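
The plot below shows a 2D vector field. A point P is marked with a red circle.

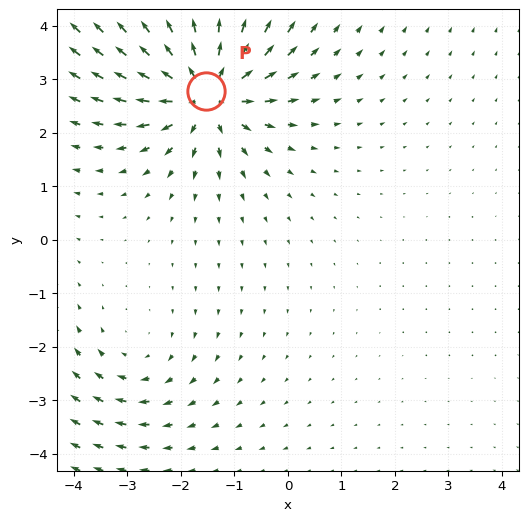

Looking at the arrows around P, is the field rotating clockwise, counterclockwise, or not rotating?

Near P at (-1.5, 2.8) the arrows show no circulation. The curl there is ≈0.

not rotating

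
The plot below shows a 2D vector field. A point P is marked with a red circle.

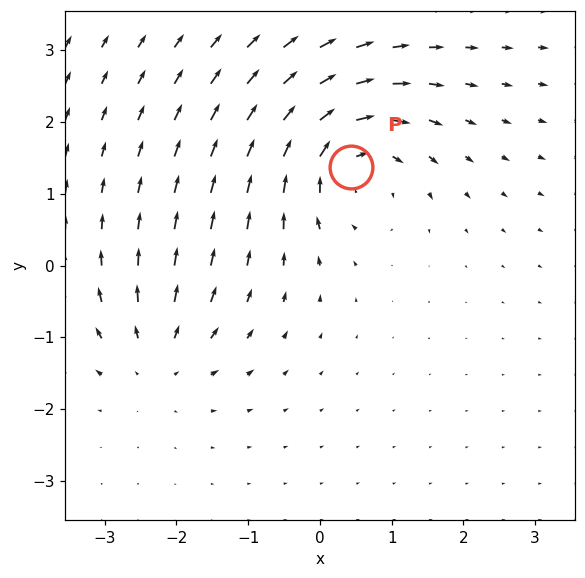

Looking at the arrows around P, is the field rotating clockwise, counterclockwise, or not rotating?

clockwise

Near P at (0.4, 1.4) the arrows circulate clockwise. The curl (z-component) there is about -5; negative curl means clockwise rotation.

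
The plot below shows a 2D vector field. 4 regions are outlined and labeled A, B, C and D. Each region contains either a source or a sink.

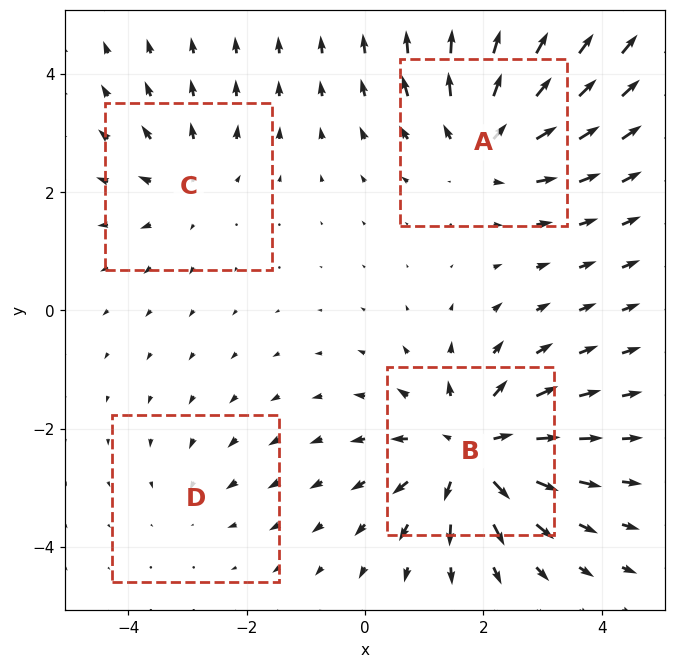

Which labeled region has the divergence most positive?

B

Divergence at each region's feature centre — A: about +6, B: about +7, C: about +3, D: about -2. Region B is most positive.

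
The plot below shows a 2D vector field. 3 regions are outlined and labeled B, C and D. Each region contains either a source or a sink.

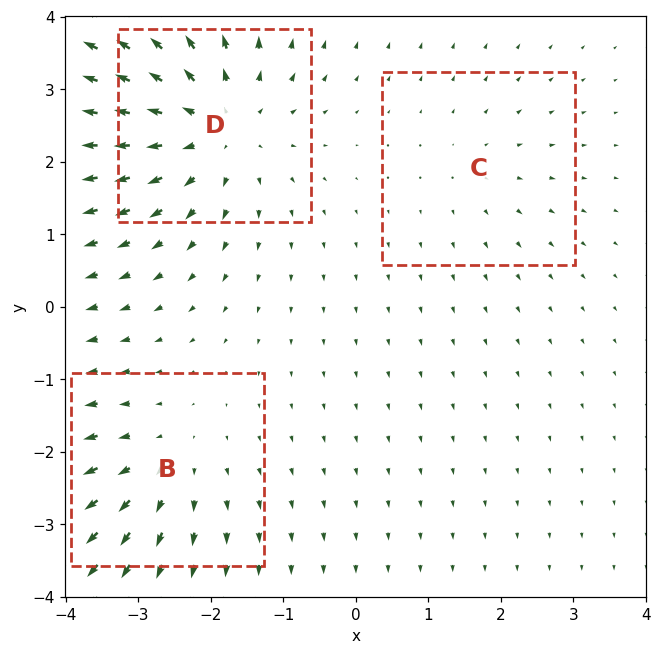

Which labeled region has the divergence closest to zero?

C

Divergence at each region's feature centre — B: about +3, C: about +2, D: about +5. Region C is closest to zero.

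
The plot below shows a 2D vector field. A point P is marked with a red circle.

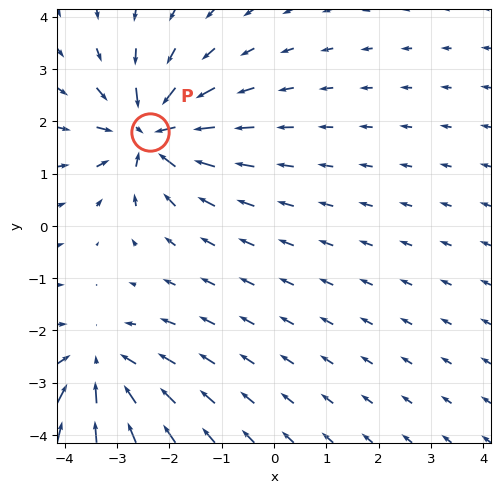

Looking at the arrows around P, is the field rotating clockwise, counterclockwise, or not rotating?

not rotating

Near P at (-2.4, 1.8) the arrows show no circulation. The curl there is ≈0.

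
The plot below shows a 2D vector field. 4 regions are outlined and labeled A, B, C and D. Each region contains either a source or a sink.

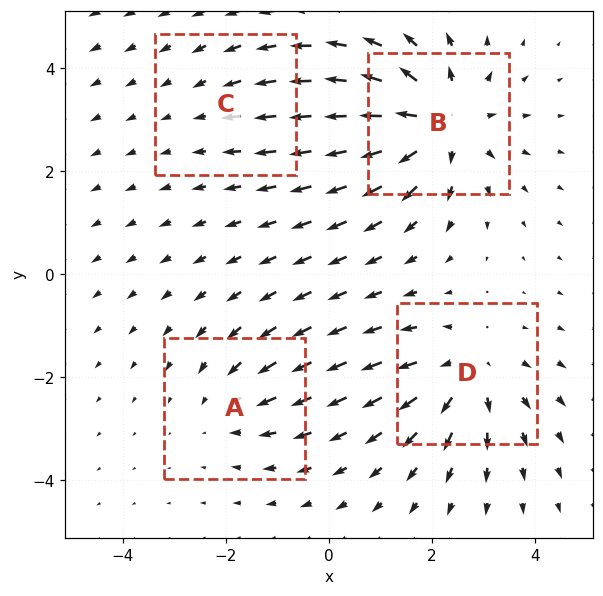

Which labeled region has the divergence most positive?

Divergence at each region's feature centre — A: about -3, B: about +6, C: about -2, D: about +4. Region B is most positive.

B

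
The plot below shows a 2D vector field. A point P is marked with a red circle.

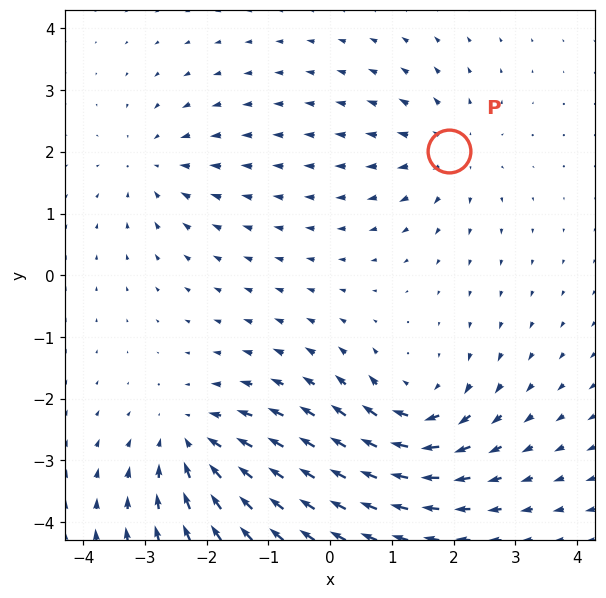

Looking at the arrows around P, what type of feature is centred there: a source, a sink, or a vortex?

At P (1.9, 2.0) the arrows spread outward. Divergence about +4, curl ≈0 — positive divergence with near-zero curl is a source.

source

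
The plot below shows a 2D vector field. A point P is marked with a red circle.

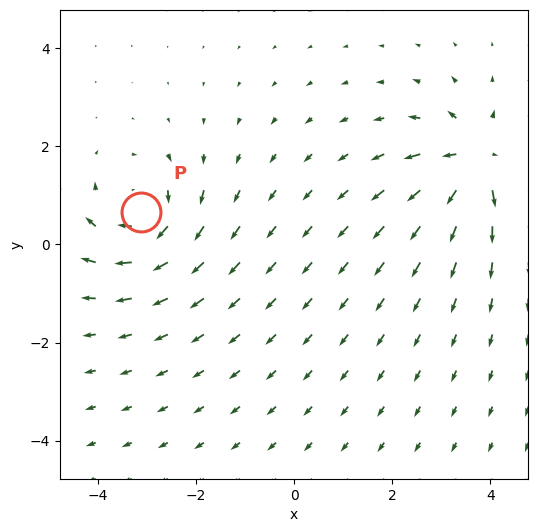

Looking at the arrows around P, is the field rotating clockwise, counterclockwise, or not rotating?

clockwise

Near P at (-3.1, 0.7) the arrows circulate clockwise. The curl (z-component) there is about -4; negative curl means clockwise rotation.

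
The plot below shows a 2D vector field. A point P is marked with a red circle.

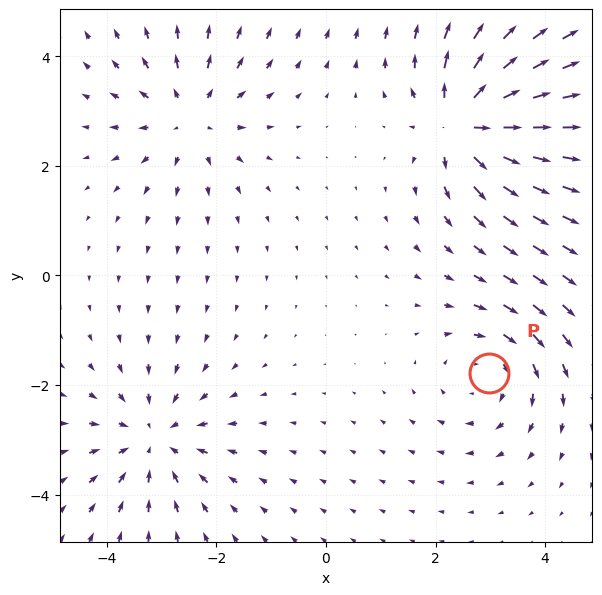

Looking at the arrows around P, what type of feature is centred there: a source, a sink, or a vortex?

At P (3.0, -1.8) the arrows circulate clockwise. Divergence ≈0, curl about -4 — near-zero divergence with nonzero curl is a vortex.

vortex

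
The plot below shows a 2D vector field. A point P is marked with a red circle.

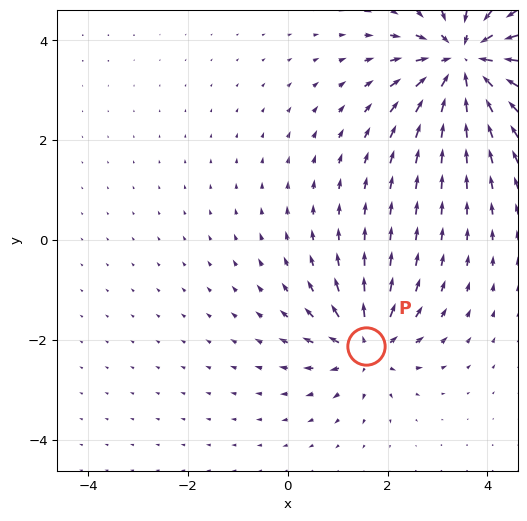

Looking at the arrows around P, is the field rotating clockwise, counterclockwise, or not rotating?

Near P at (1.6, -2.1) the arrows show no circulation. The curl there is ≈0.

not rotating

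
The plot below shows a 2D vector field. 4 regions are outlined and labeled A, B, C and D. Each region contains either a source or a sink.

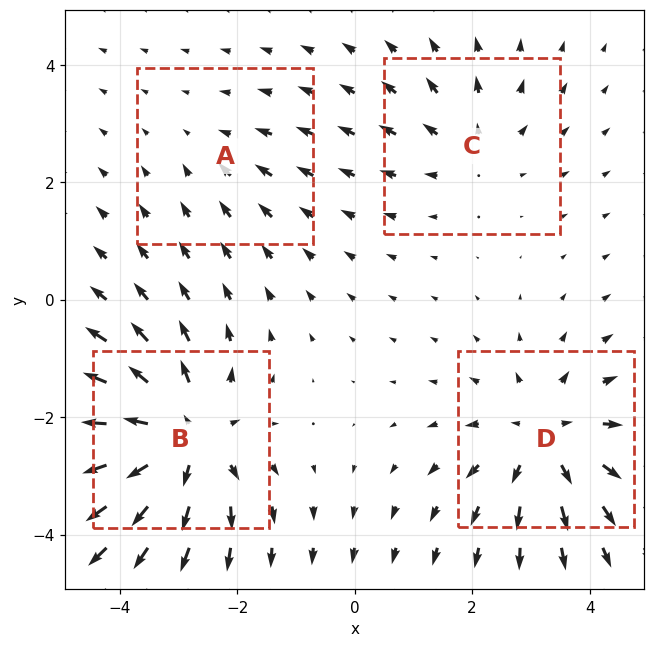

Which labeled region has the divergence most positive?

B

Divergence at each region's feature centre — A: about -2, B: about +6, C: about +3, D: about +5. Region B is most positive.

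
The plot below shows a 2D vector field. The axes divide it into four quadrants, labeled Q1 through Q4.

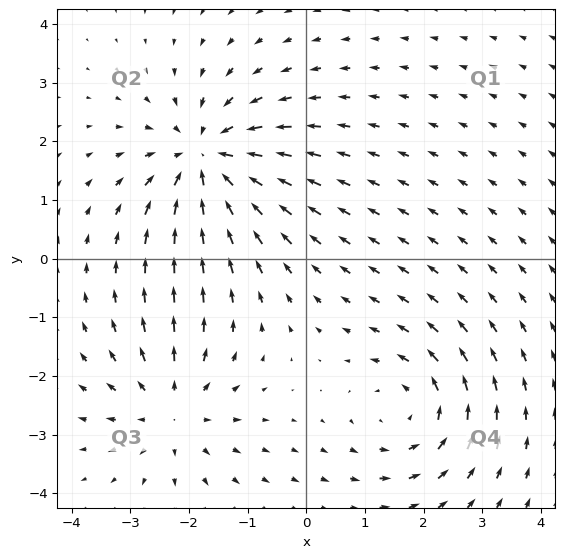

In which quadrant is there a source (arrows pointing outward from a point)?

The source sits at approximately (-2.3, -2.6), which lies in quadrant Q3. The divergence there is about +4, positive as expected for a source.

Q3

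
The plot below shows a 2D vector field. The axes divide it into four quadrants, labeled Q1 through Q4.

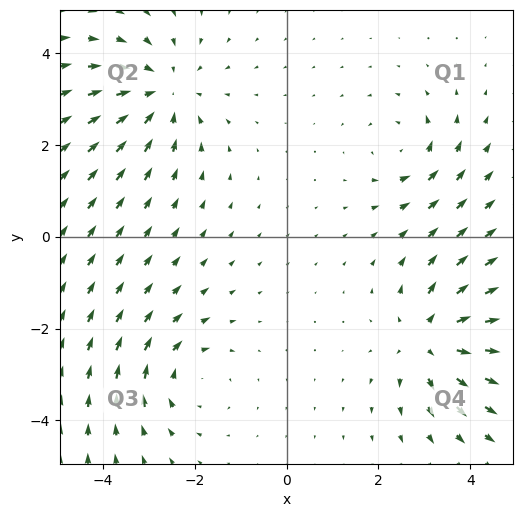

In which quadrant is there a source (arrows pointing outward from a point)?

Q4

The source sits at approximately (3.1, -2.2), which lies in quadrant Q4. The divergence there is about +5, positive as expected for a source.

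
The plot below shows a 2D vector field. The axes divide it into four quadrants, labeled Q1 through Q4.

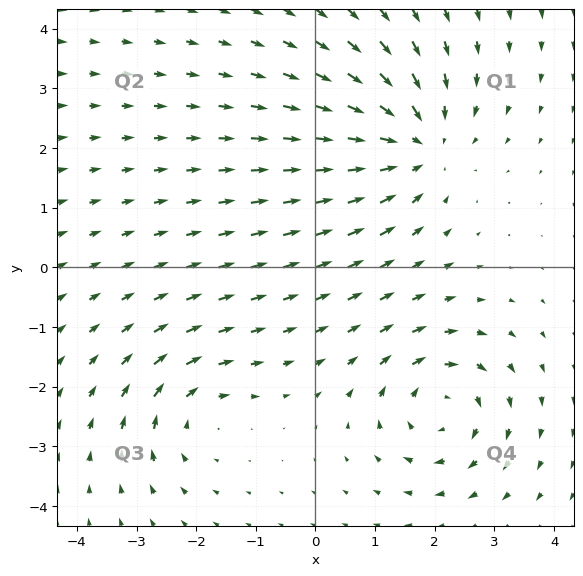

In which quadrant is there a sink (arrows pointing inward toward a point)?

The sink sits at approximately (1.7, 2.1), which lies in quadrant Q1. The divergence there is about -4, negative as expected for a sink.

Q1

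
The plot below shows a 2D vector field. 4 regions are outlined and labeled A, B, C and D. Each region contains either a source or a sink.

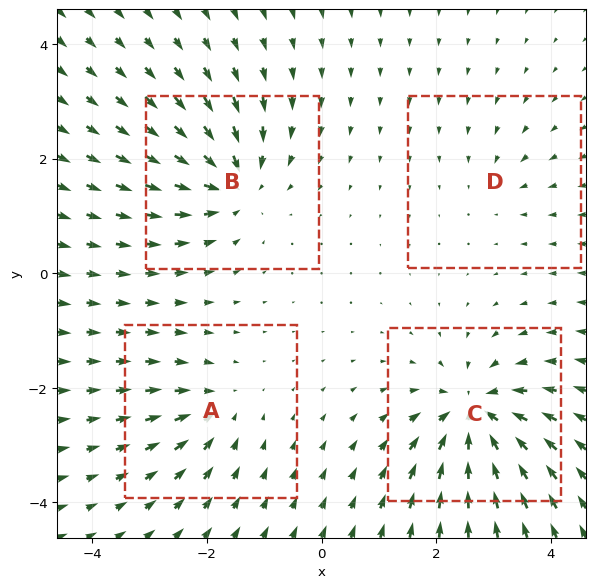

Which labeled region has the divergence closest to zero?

D

Divergence at each region's feature centre — A: about -4, B: about -7, C: about -8, D: about -3. Region D is closest to zero.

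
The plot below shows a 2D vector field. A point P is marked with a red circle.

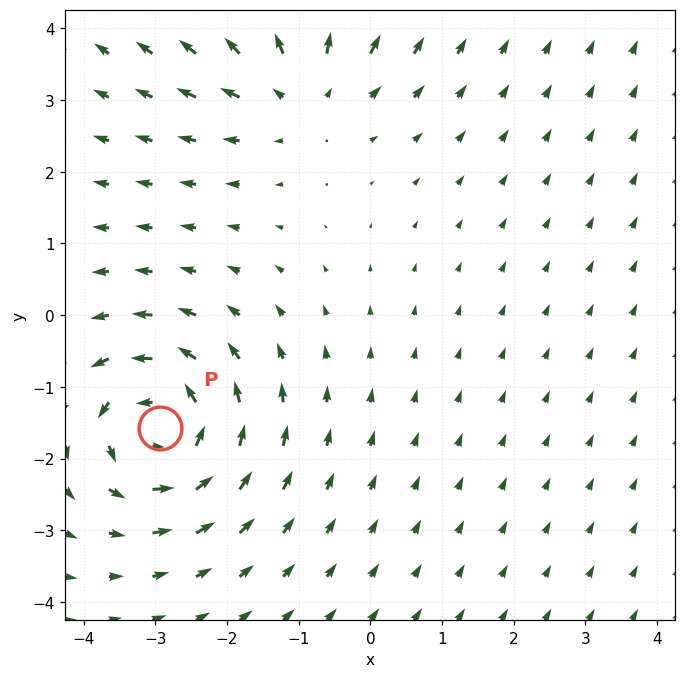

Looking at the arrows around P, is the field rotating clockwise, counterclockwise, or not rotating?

counterclockwise

Near P at (-2.9, -1.6) the arrows circulate counterclockwise. The curl (z-component) there is about +5; positive curl means counterclockwise rotation.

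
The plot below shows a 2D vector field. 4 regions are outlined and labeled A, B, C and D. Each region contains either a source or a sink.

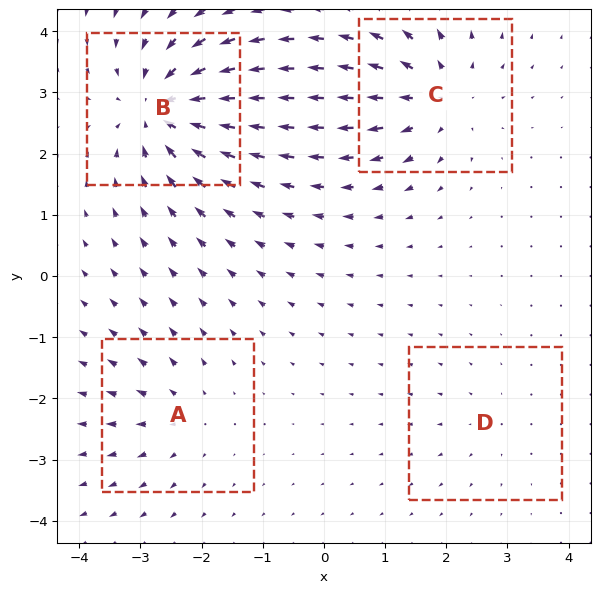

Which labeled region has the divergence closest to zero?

Divergence at each region's feature centre — A: about +3, B: about -7, C: about +6, D: about +2. Region D is closest to zero.

D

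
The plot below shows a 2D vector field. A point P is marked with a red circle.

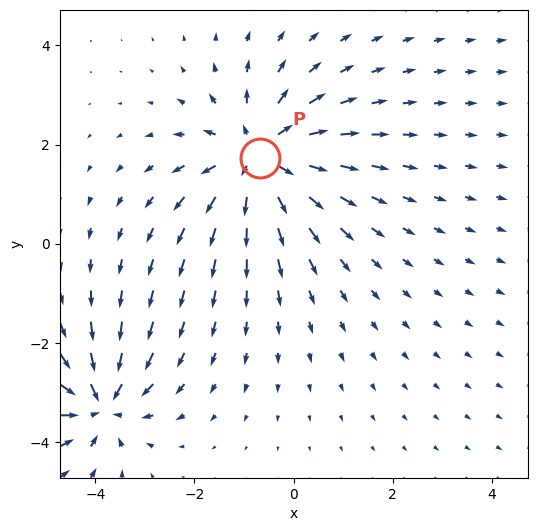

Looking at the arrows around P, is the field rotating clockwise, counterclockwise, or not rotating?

not rotating

Near P at (-0.7, 1.7) the arrows show no circulation. The curl there is ≈0.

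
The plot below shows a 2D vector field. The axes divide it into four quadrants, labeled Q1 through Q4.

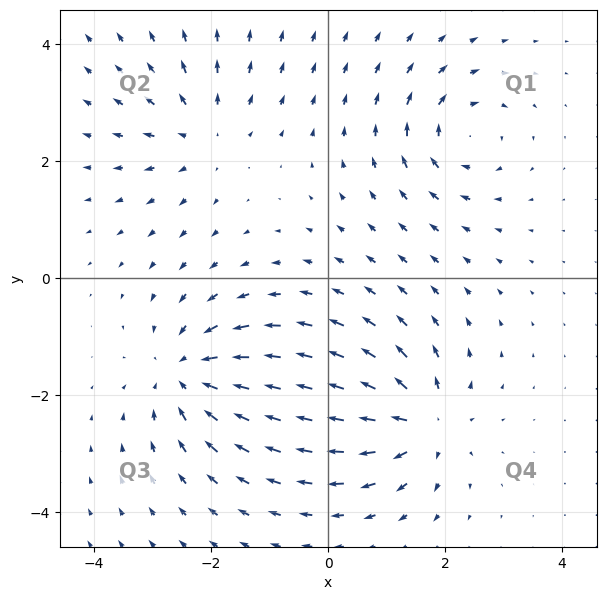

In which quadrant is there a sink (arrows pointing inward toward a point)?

Q3

The sink sits at approximately (-2.4, -1.6), which lies in quadrant Q3. The divergence there is about -5, negative as expected for a sink.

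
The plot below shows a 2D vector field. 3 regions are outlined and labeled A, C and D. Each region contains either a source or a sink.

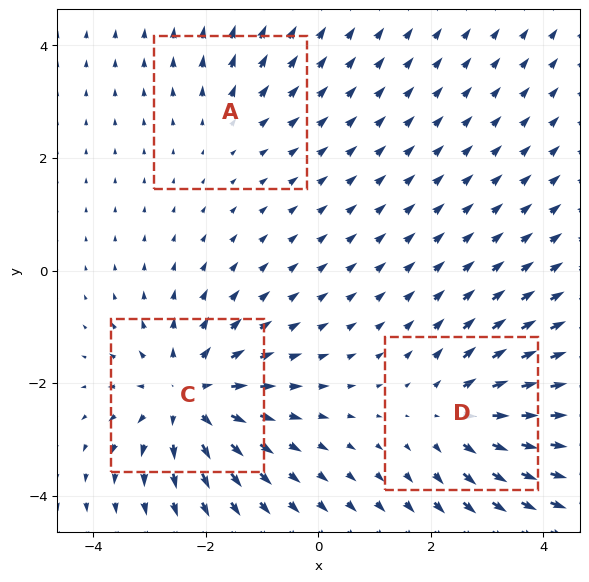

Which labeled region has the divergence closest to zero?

Divergence at each region's feature centre — A: about +2, C: about +5, D: about +3. Region A is closest to zero.

A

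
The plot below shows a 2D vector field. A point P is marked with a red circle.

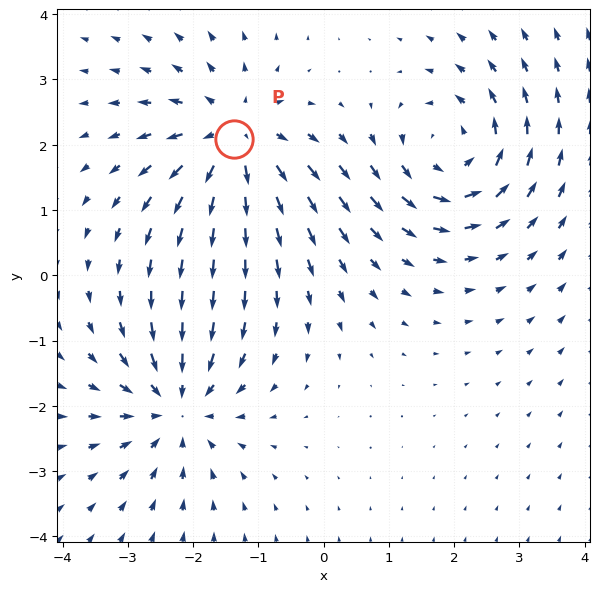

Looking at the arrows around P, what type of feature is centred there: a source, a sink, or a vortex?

At P (-1.4, 2.1) the arrows spread outward. Divergence about +3, curl ≈0 — positive divergence with near-zero curl is a source.

source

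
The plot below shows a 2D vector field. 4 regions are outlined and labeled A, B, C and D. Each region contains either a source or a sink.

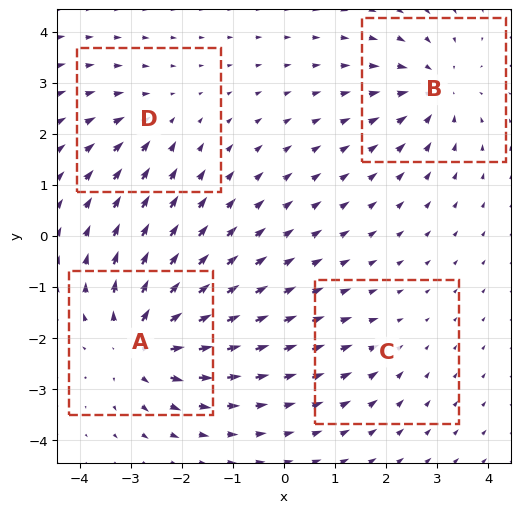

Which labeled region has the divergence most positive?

Divergence at each region's feature centre — A: about +6, B: about -5, C: about -2, D: about -3. Region A is most positive.

A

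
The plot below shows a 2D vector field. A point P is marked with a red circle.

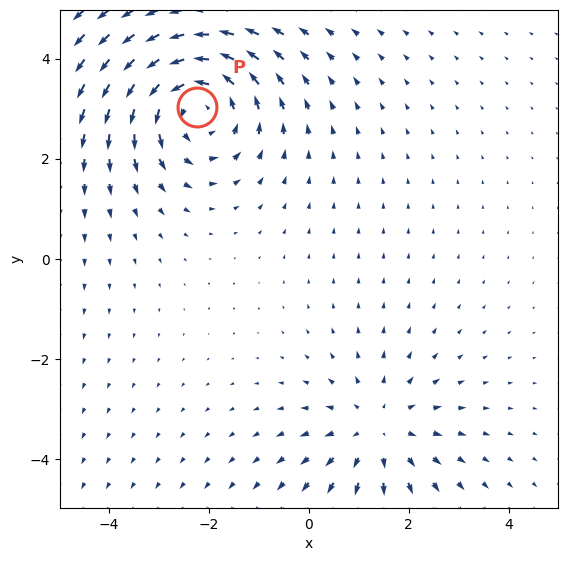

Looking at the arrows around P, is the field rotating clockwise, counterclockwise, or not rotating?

Near P at (-2.2, 3.0) the arrows circulate counterclockwise. The curl (z-component) there is about +4; positive curl means counterclockwise rotation.

counterclockwise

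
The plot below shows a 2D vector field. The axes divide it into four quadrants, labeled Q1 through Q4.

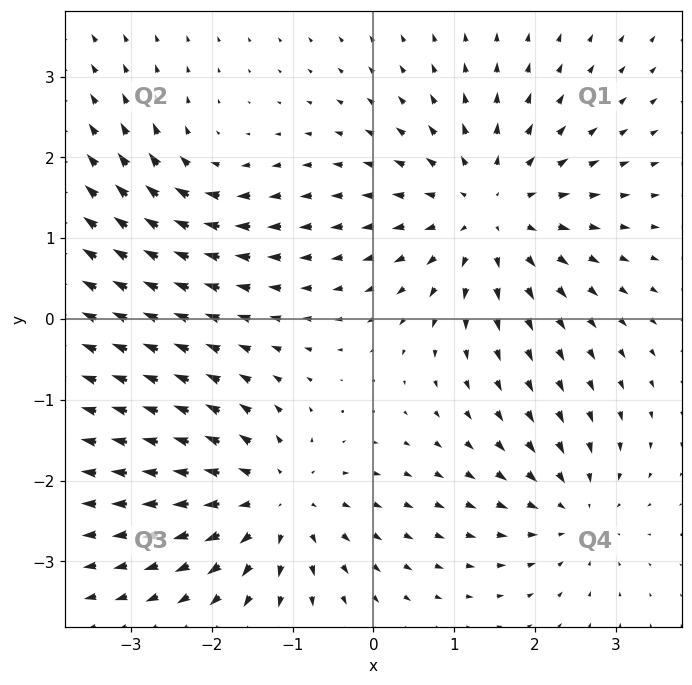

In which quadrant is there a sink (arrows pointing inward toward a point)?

The sink sits at approximately (2.5, -2.4), which lies in quadrant Q4. The divergence there is about -4, negative as expected for a sink.

Q4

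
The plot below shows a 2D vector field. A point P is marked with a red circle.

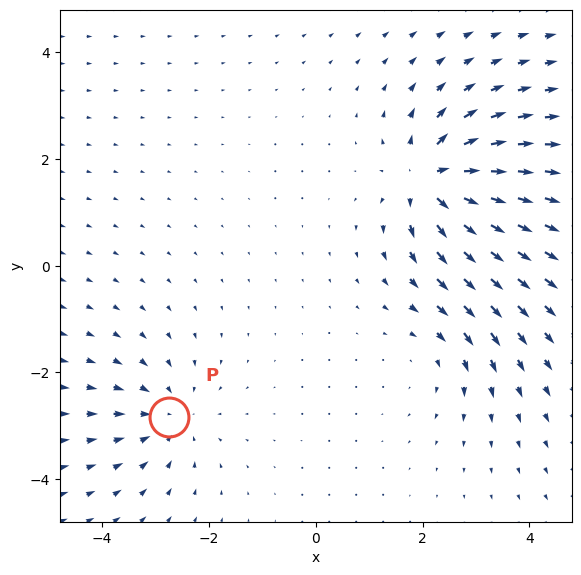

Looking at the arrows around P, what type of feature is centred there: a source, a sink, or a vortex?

At P (-2.7, -2.8) the arrows converge inward. Divergence about -3, curl ≈0 — negative divergence with near-zero curl is a sink.

sink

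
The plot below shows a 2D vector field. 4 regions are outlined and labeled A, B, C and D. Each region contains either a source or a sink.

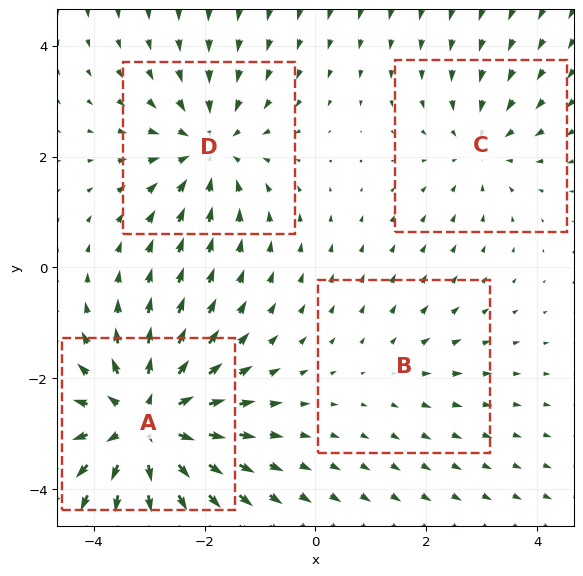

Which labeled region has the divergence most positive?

A

Divergence at each region's feature centre — A: about +7, B: about +2, C: about -3, D: about -5. Region A is most positive.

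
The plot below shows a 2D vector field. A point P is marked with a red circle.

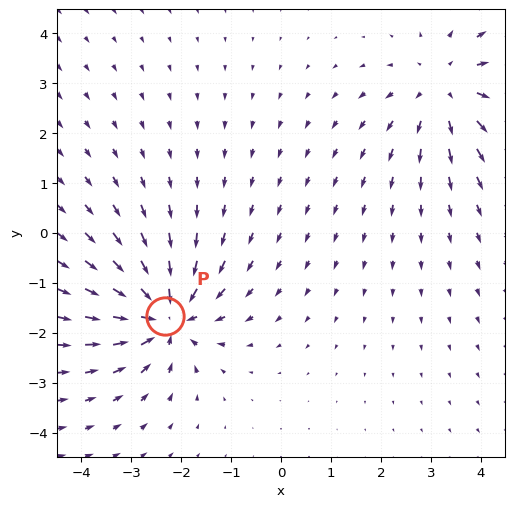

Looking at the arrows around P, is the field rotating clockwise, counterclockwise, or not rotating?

Near P at (-2.3, -1.7) the arrows show no circulation. The curl there is ≈0.

not rotating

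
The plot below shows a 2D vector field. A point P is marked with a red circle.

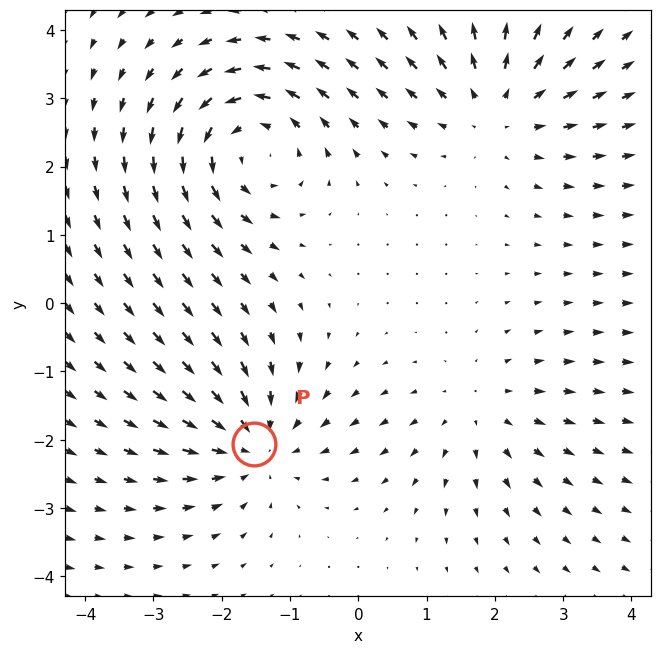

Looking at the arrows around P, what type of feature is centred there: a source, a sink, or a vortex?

At P (-1.5, -2.1) the arrows converge inward. Divergence about -4, curl ≈0 — negative divergence with near-zero curl is a sink.

sink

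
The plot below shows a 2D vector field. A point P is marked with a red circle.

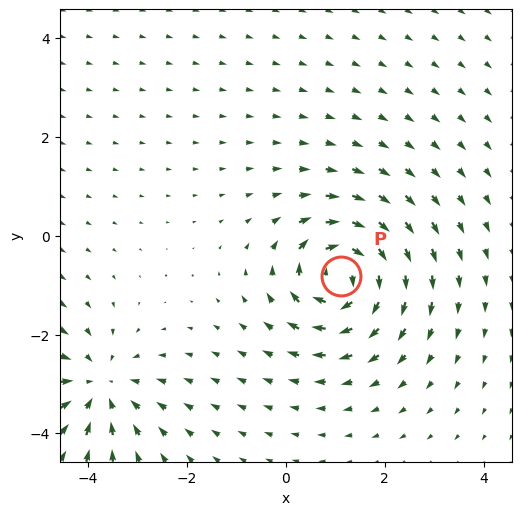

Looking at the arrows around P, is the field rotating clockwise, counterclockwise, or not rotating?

clockwise

Near P at (1.1, -0.8) the arrows circulate clockwise. The curl (z-component) there is about -7; negative curl means clockwise rotation.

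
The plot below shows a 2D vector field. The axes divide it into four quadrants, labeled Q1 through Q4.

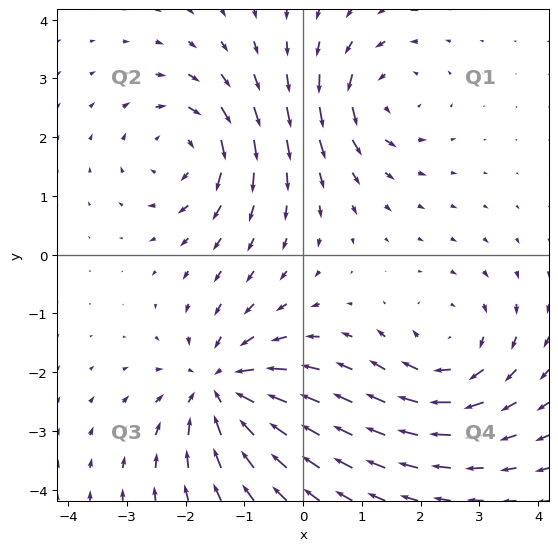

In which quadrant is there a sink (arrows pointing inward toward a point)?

Q3

The sink sits at approximately (-1.4, -2.3), which lies in quadrant Q3. The divergence there is about -5, negative as expected for a sink.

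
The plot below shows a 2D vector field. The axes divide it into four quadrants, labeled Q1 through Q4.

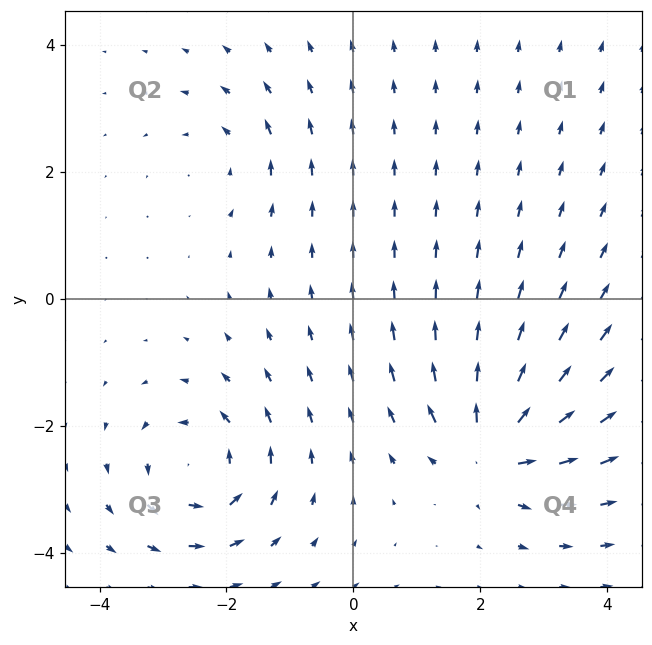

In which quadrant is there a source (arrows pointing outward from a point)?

Q4

The source sits at approximately (2.2, -2.4), which lies in quadrant Q4. The divergence there is about +7, positive as expected for a source.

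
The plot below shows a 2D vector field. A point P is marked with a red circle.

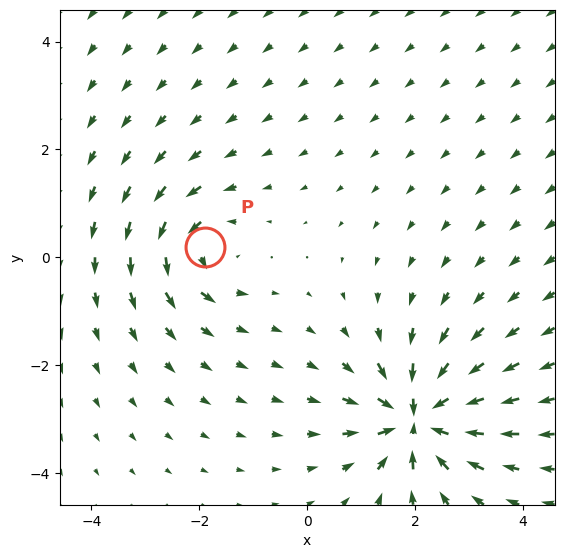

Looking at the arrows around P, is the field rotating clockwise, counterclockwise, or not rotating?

counterclockwise

Near P at (-1.9, 0.2) the arrows circulate counterclockwise. The curl (z-component) there is about +4; positive curl means counterclockwise rotation.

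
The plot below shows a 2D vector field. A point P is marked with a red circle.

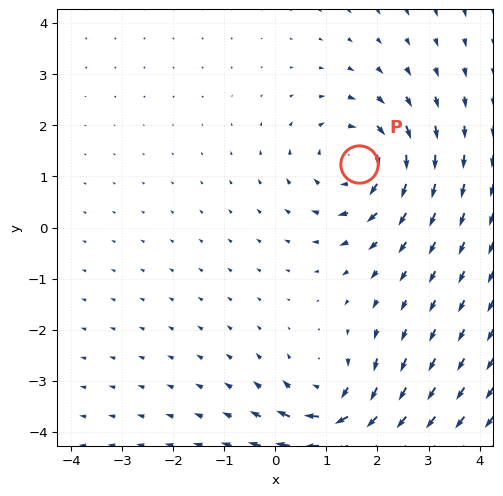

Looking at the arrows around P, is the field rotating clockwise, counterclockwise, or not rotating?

clockwise

Near P at (1.6, 1.3) the arrows circulate clockwise. The curl (z-component) there is about -4; negative curl means clockwise rotation.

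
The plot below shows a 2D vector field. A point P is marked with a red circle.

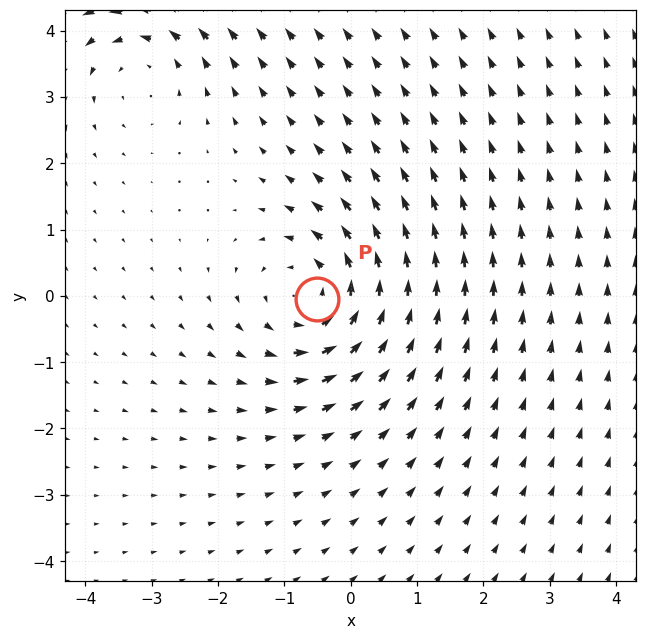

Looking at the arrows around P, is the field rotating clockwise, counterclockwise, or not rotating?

Near P at (-0.5, -0.0) the arrows circulate counterclockwise. The curl (z-component) there is about +5; positive curl means counterclockwise rotation.

counterclockwise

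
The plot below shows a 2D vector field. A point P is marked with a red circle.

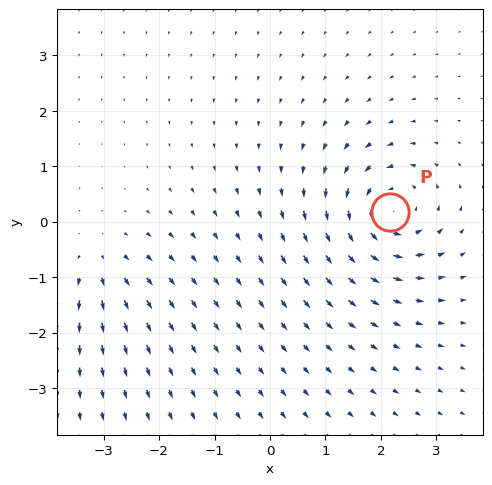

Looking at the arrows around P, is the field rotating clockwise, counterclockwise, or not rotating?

Near P at (2.2, 0.2) the arrows circulate counterclockwise. The curl (z-component) there is about +7; positive curl means counterclockwise rotation.

counterclockwise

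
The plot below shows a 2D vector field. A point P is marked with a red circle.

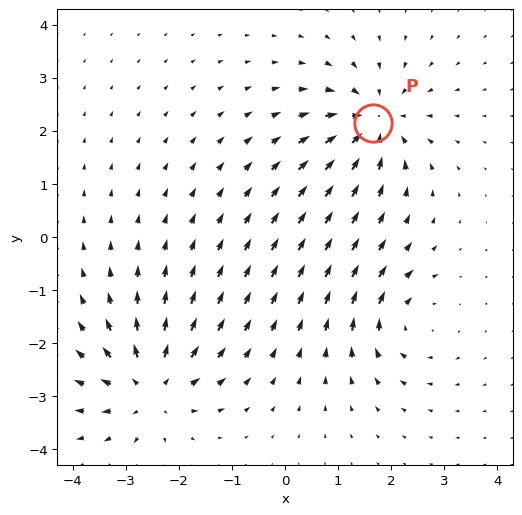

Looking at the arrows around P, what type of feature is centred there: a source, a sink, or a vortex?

sink

At P (1.7, 2.1) the arrows converge inward. Divergence about -5, curl ≈0 — negative divergence with near-zero curl is a sink.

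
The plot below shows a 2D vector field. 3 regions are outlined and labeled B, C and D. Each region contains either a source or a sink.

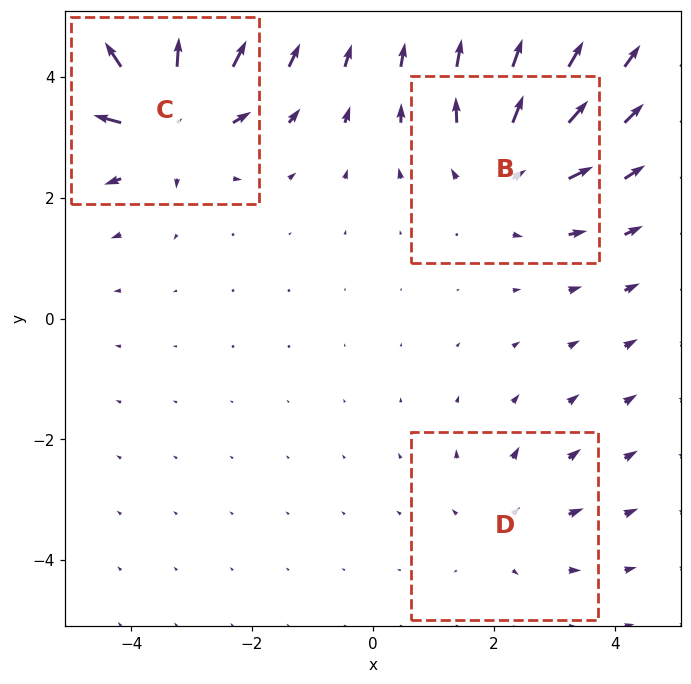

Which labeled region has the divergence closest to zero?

Divergence at each region's feature centre — B: about +3, C: about +5, D: about +2. Region D is closest to zero.

D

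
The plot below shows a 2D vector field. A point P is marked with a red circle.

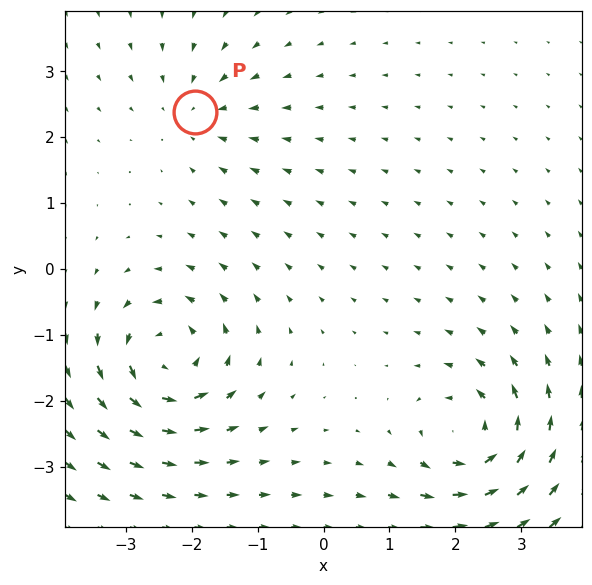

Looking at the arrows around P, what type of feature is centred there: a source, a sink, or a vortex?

At P (-2.0, 2.4) the arrows converge inward. Divergence about -3, curl ≈0 — negative divergence with near-zero curl is a sink.

sink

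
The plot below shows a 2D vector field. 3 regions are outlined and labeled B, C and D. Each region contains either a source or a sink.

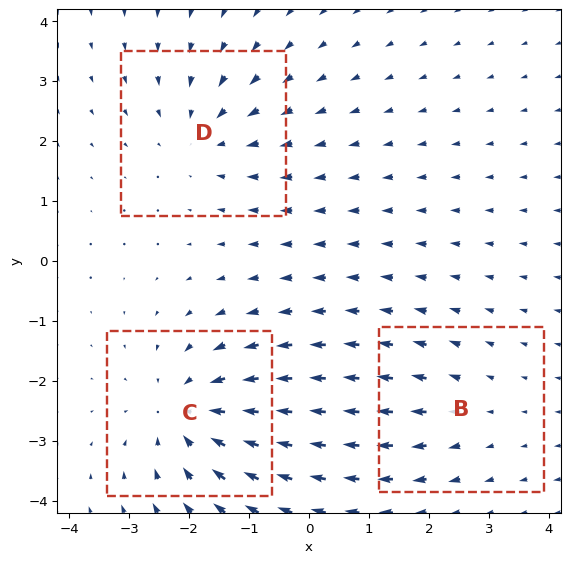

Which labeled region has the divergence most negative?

Divergence at each region's feature centre — B: about +2, C: about -4, D: about -3. Region C is most negative.

C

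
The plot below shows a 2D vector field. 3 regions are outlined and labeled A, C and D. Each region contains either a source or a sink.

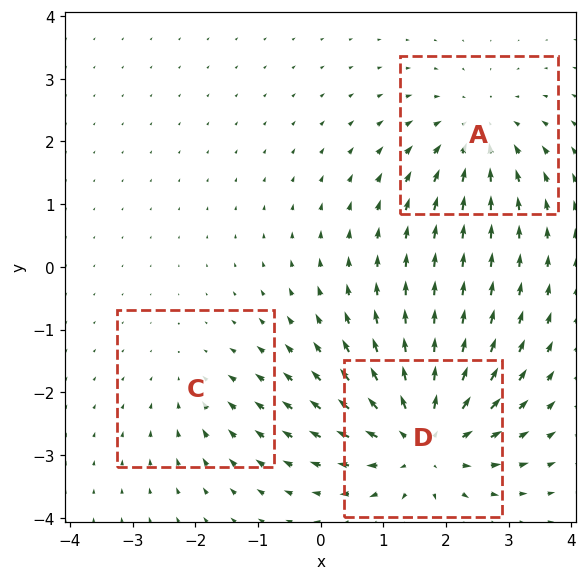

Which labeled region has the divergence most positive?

Divergence at each region's feature centre — A: about -3, C: about -2, D: about +5. Region D is most positive.

D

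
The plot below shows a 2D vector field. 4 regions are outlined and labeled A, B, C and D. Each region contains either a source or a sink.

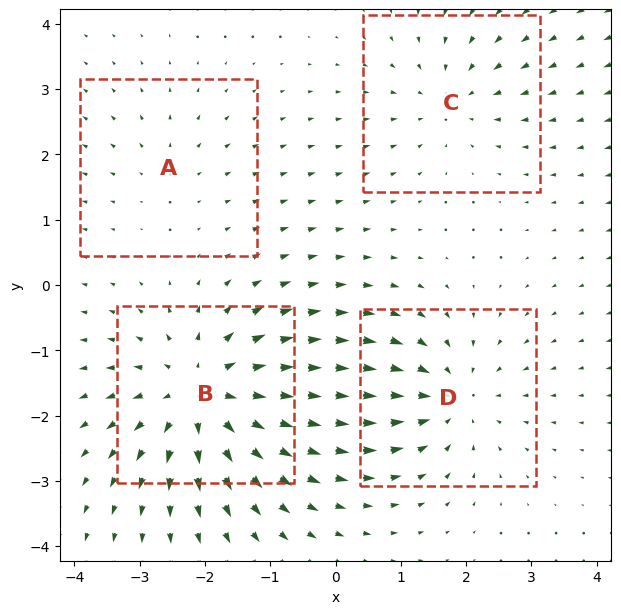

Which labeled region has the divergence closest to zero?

Divergence at each region's feature centre — A: about +2, B: about +6, C: about -3, D: about -5. Region A is closest to zero.

A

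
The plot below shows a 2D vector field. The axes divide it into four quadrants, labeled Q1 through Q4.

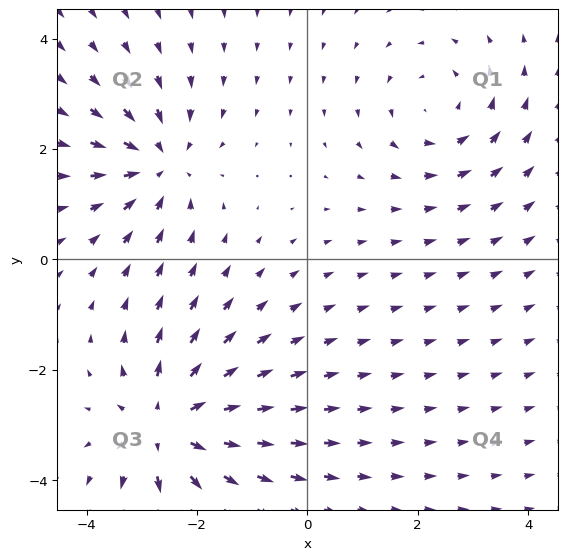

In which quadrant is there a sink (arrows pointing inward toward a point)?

Q2

The sink sits at approximately (-2.7, 1.7), which lies in quadrant Q2. The divergence there is about -4, negative as expected for a sink.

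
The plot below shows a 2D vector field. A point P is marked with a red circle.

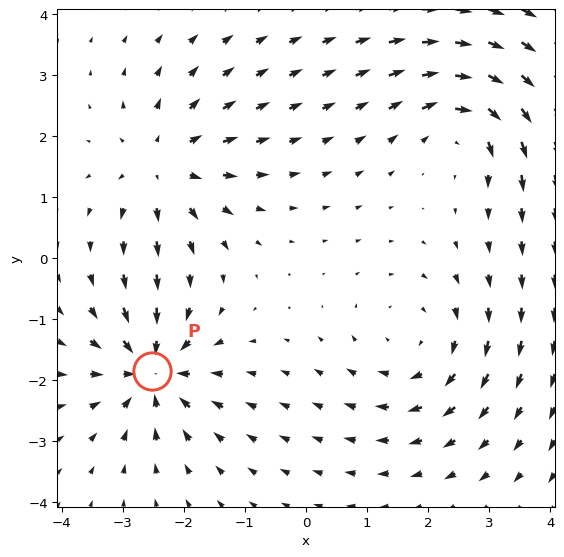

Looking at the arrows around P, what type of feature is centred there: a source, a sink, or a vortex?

sink

At P (-2.5, -1.8) the arrows converge inward. Divergence about -7, curl ≈0 — negative divergence with near-zero curl is a sink.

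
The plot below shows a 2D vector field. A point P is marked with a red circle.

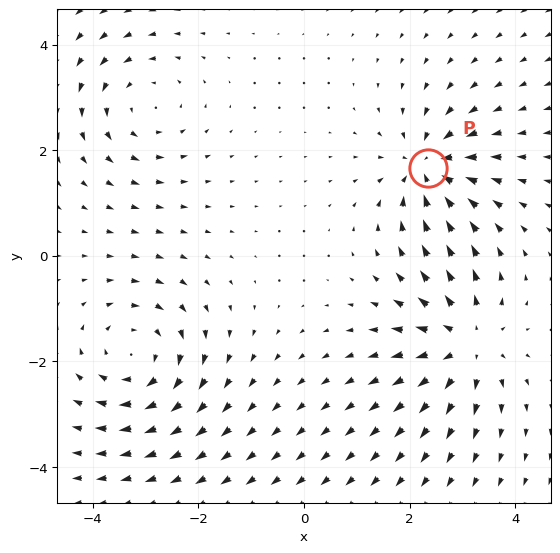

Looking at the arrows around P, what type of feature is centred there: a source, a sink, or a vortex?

sink

At P (2.4, 1.7) the arrows converge inward. Divergence about -4, curl ≈0 — negative divergence with near-zero curl is a sink.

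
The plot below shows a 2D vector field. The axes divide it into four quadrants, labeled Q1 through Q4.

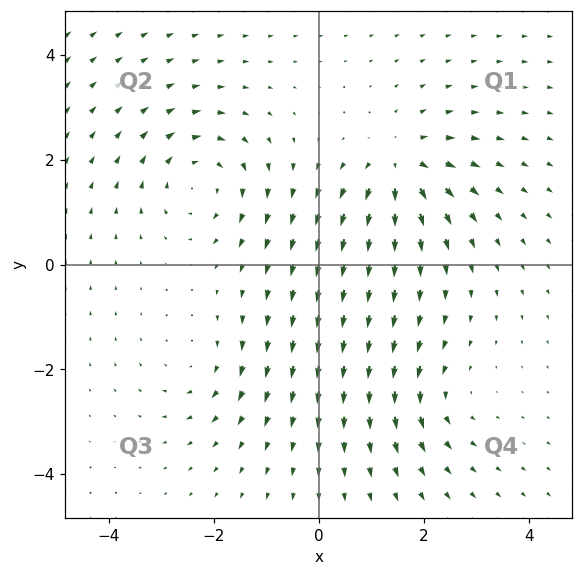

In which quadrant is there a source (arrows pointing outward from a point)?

Q1

The source sits at approximately (1.6, 1.9), which lies in quadrant Q1. The divergence there is about +5, positive as expected for a source.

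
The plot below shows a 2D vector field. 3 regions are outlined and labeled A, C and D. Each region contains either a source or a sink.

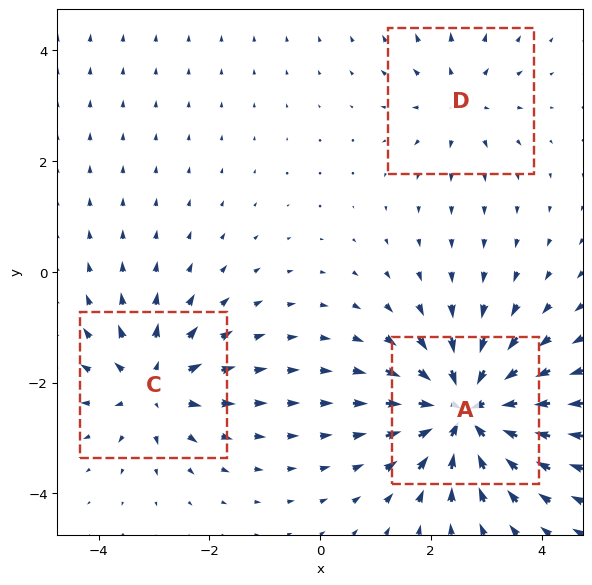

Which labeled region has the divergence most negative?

A

Divergence at each region's feature centre — A: about -6, C: about +4, D: about +2. Region A is most negative.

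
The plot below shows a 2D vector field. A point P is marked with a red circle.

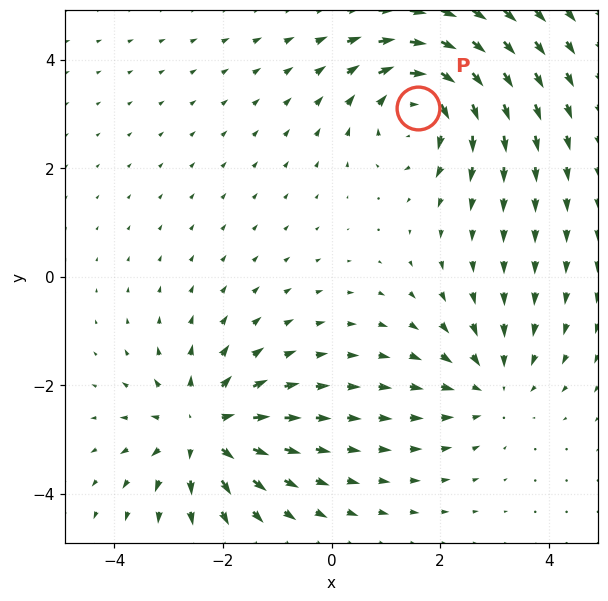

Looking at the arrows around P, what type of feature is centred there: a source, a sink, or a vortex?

vortex

At P (1.6, 3.1) the arrows circulate clockwise. Divergence ≈0, curl about -5 — near-zero divergence with nonzero curl is a vortex.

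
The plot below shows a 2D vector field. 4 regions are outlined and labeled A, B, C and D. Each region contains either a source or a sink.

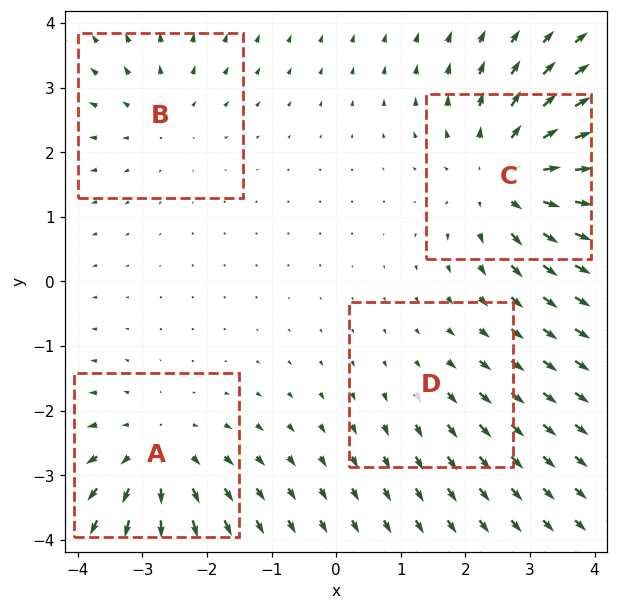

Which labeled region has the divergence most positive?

C

Divergence at each region's feature centre — A: about +4, B: about +3, C: about +6, D: about +2. Region C is most positive.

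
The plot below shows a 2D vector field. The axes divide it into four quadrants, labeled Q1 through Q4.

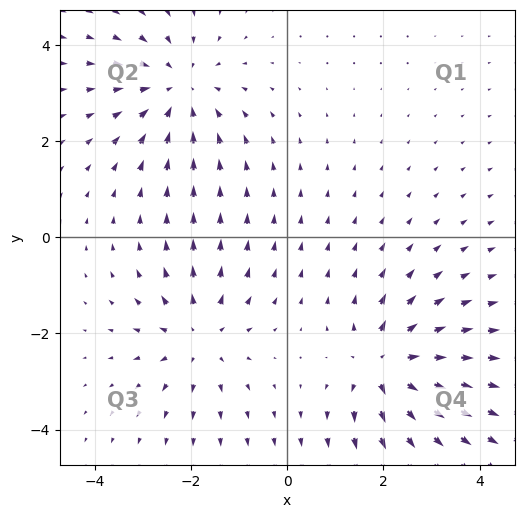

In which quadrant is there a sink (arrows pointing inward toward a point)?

The sink sits at approximately (-2.3, 3.1), which lies in quadrant Q2. The divergence there is about -4, negative as expected for a sink.

Q2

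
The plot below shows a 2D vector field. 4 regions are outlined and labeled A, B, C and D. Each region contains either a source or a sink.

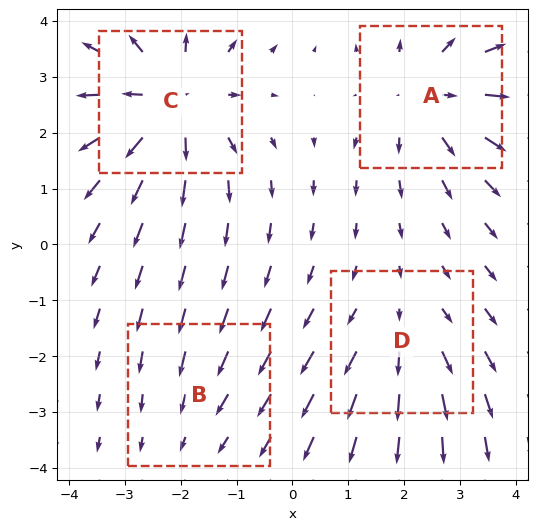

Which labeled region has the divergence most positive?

Divergence at each region's feature centre — A: about +5, B: about -2, C: about +6, D: about +3. Region C is most positive.

C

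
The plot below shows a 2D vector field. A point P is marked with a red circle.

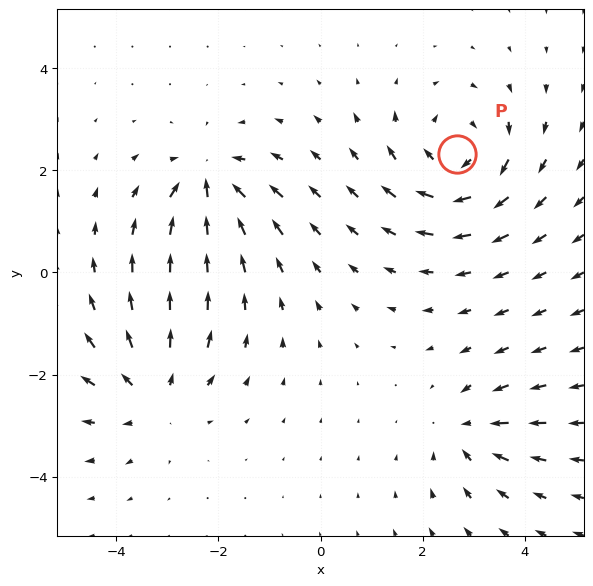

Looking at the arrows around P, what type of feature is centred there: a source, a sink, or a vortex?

vortex

At P (2.7, 2.3) the arrows circulate clockwise. Divergence ≈0, curl about -5 — near-zero divergence with nonzero curl is a vortex.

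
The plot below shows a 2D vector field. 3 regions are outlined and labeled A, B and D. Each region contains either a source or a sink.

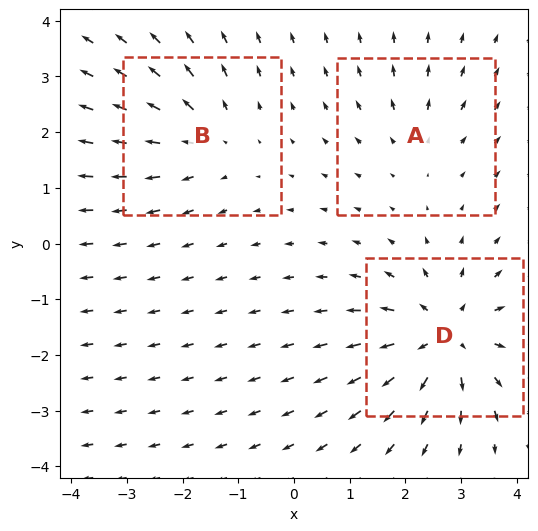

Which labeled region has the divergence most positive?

D

Divergence at each region's feature centre — A: about +2, B: about +3, D: about +5. Region D is most positive.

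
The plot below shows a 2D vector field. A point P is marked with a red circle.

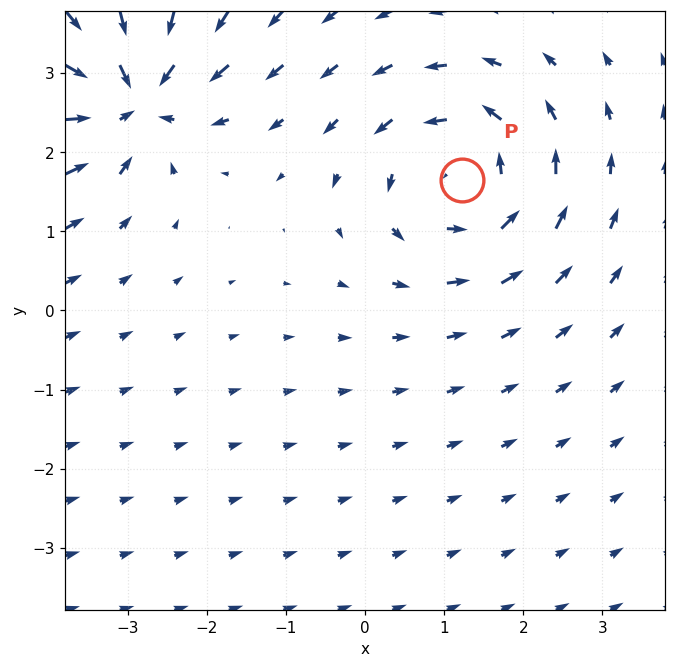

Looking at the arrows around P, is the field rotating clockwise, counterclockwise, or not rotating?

counterclockwise

Near P at (1.2, 1.6) the arrows circulate counterclockwise. The curl (z-component) there is about +4; positive curl means counterclockwise rotation.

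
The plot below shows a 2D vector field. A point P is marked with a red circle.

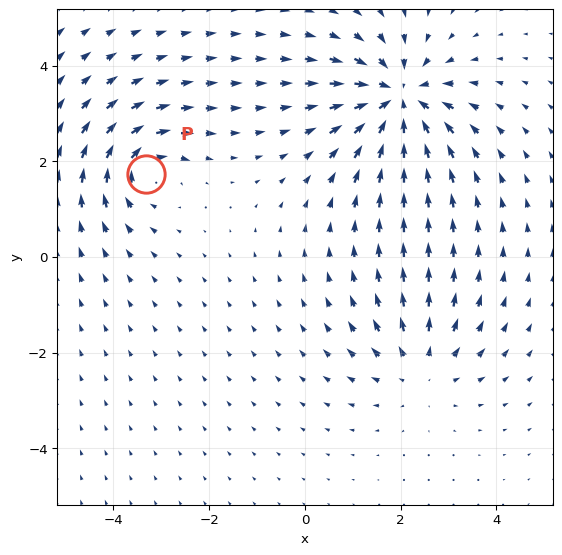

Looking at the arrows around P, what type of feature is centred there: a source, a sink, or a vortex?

vortex

At P (-3.3, 1.7) the arrows circulate clockwise. Divergence ≈0, curl about -4 — near-zero divergence with nonzero curl is a vortex.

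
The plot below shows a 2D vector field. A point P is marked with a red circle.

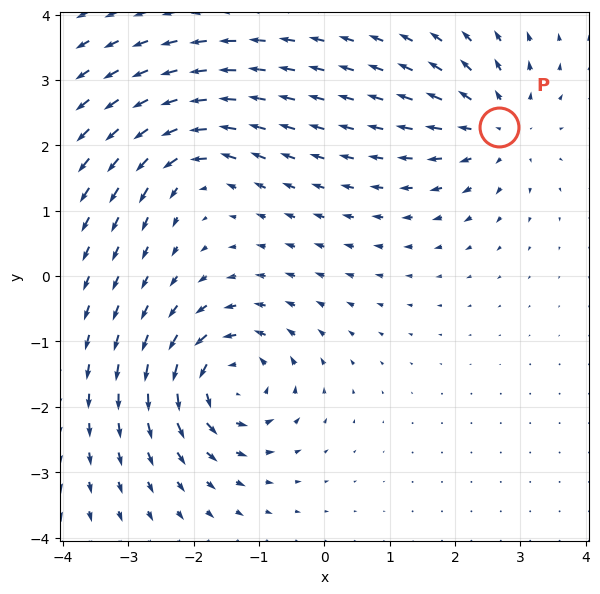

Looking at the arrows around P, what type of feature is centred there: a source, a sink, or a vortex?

source

At P (2.7, 2.3) the arrows spread outward. Divergence about +5, curl ≈0 — positive divergence with near-zero curl is a source.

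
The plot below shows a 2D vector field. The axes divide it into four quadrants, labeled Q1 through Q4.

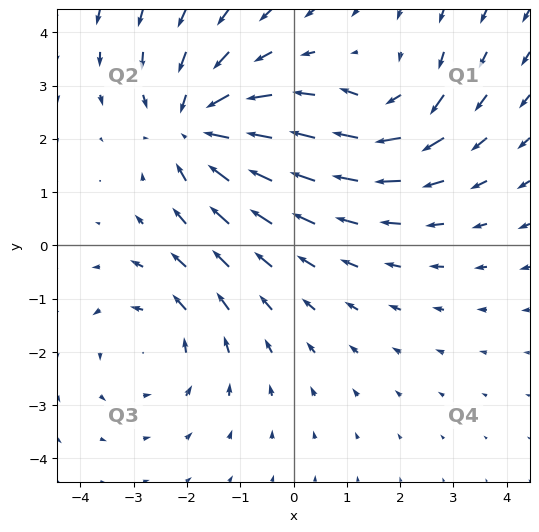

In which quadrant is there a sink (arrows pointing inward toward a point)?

The sink sits at approximately (-1.8, 2.2), which lies in quadrant Q2. The divergence there is about -4, negative as expected for a sink.

Q2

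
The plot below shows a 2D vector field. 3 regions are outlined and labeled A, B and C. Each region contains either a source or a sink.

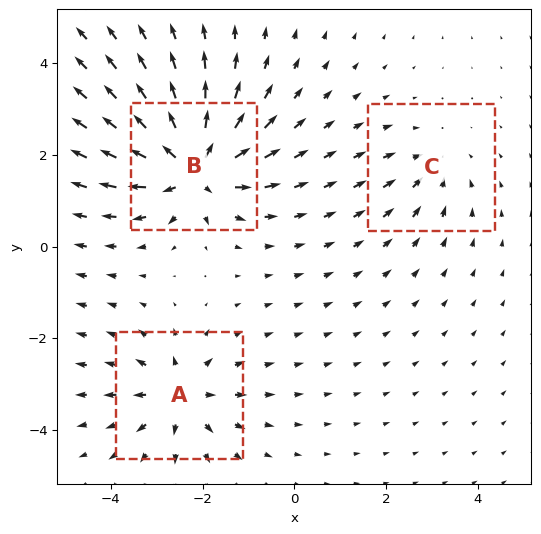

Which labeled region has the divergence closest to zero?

C

Divergence at each region's feature centre — A: about +4, B: about +6, C: about -2. Region C is closest to zero.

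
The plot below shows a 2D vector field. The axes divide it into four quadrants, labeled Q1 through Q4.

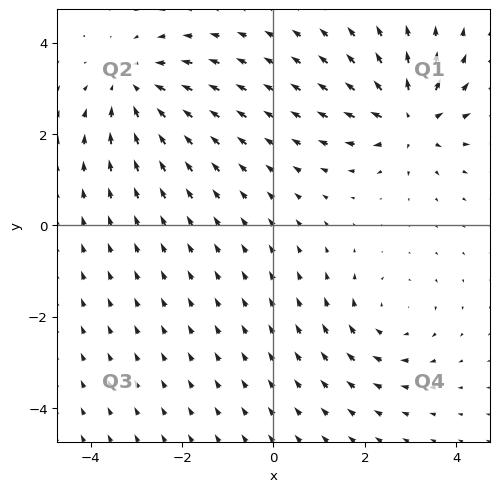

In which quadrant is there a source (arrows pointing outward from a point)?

Q1

The source sits at approximately (3.0, 2.3), which lies in quadrant Q1. The divergence there is about +5, positive as expected for a source.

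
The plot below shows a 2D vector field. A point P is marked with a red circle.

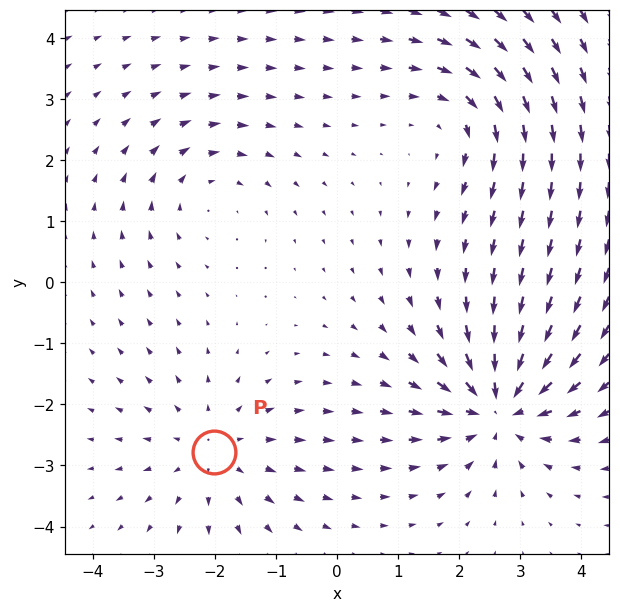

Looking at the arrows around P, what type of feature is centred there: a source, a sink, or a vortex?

At P (-2.0, -2.8) the arrows spread outward. Divergence about +3, curl ≈0 — positive divergence with near-zero curl is a source.

source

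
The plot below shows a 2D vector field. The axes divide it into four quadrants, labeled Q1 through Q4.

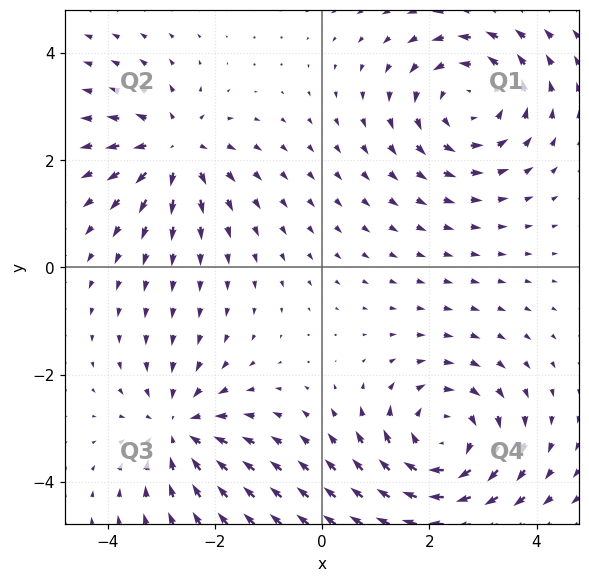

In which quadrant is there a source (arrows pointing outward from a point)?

Q2

The source sits at approximately (-2.7, 2.2), which lies in quadrant Q2. The divergence there is about +4, positive as expected for a source.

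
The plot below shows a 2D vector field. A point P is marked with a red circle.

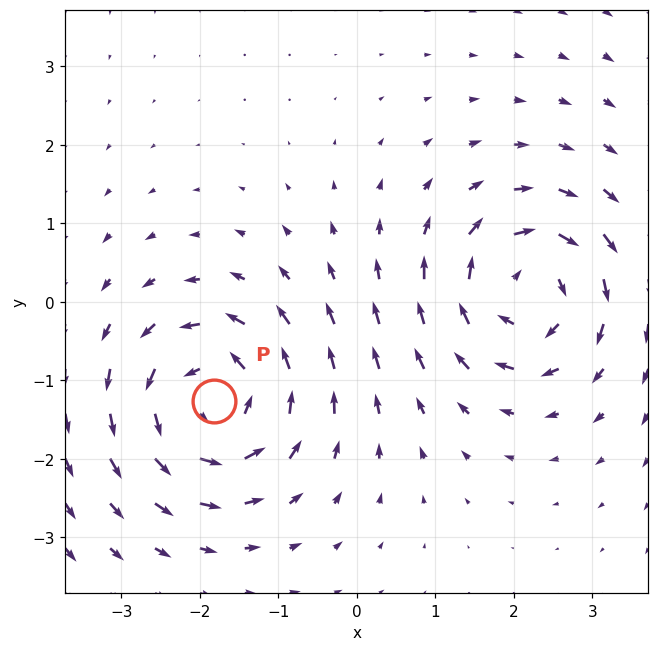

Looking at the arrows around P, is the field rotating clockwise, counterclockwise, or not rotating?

counterclockwise

Near P at (-1.8, -1.3) the arrows circulate counterclockwise. The curl (z-component) there is about +5; positive curl means counterclockwise rotation.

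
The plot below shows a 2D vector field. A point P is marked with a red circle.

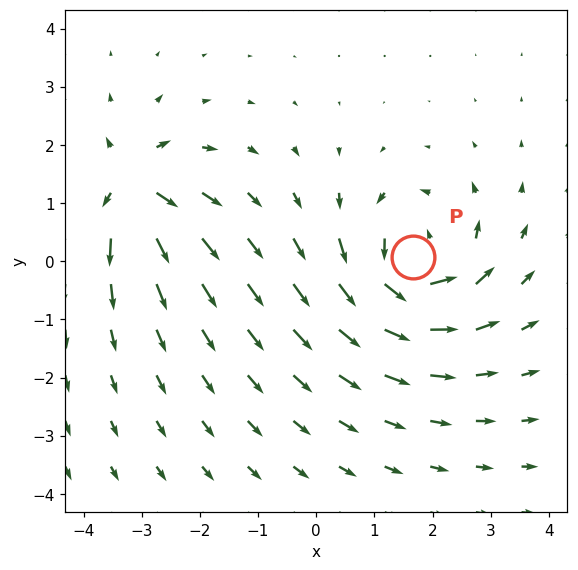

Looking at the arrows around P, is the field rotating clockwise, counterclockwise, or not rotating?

Near P at (1.7, 0.1) the arrows circulate counterclockwise. The curl (z-component) there is about +6; positive curl means counterclockwise rotation.

counterclockwise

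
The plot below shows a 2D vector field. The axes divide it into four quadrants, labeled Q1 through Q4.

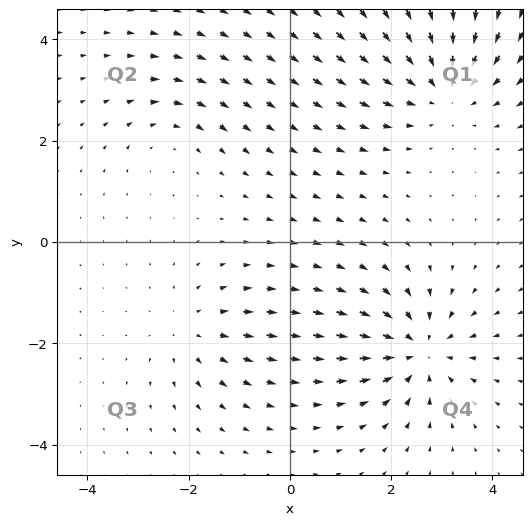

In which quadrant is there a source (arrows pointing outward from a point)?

The source sits at approximately (-1.9, -1.8), which lies in quadrant Q3. The divergence there is about +3, positive as expected for a source.

Q3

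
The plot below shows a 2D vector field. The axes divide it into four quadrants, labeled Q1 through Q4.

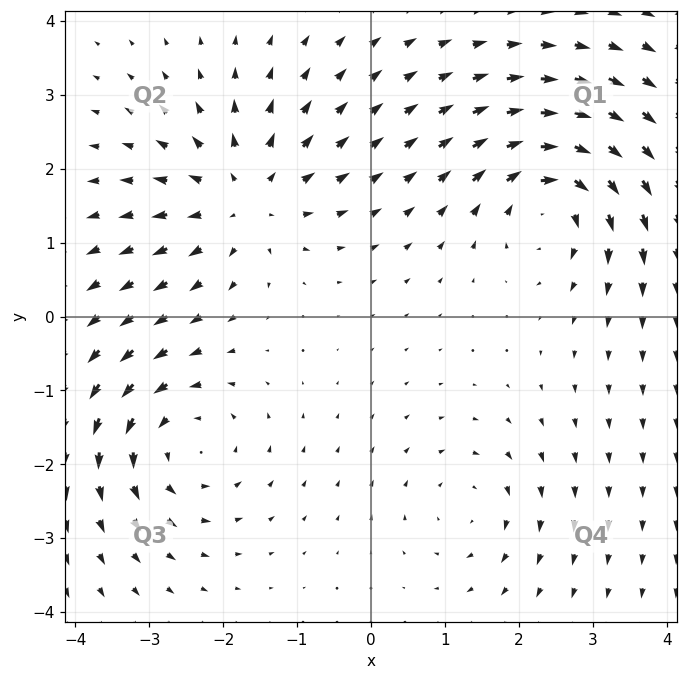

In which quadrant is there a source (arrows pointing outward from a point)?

The source sits at approximately (-1.7, 1.6), which lies in quadrant Q2. The divergence there is about +5, positive as expected for a source.

Q2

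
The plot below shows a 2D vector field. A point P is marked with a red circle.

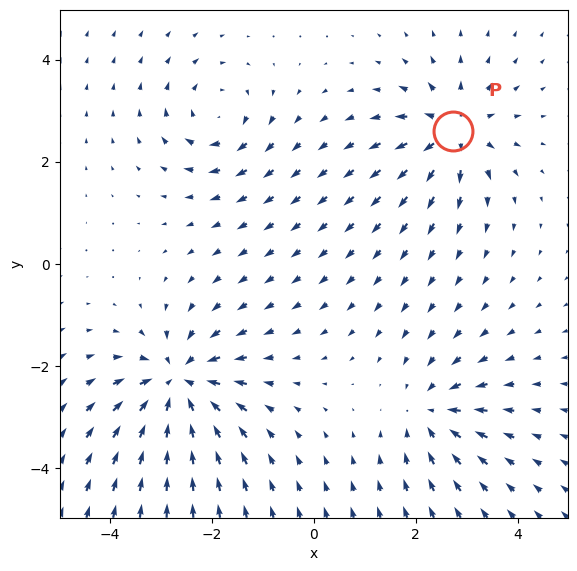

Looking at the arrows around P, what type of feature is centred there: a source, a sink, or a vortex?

source

At P (2.7, 2.6) the arrows spread outward. Divergence about +5, curl ≈0 — positive divergence with near-zero curl is a source.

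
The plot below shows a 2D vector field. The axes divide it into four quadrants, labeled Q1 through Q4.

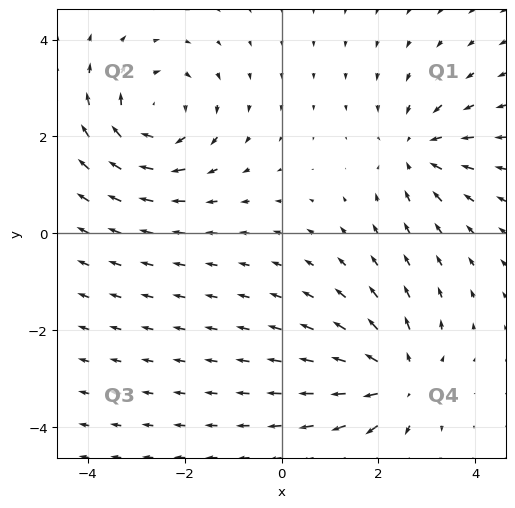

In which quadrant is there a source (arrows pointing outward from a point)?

Q4

The source sits at approximately (2.4, -3.0), which lies in quadrant Q4. The divergence there is about +3, positive as expected for a source.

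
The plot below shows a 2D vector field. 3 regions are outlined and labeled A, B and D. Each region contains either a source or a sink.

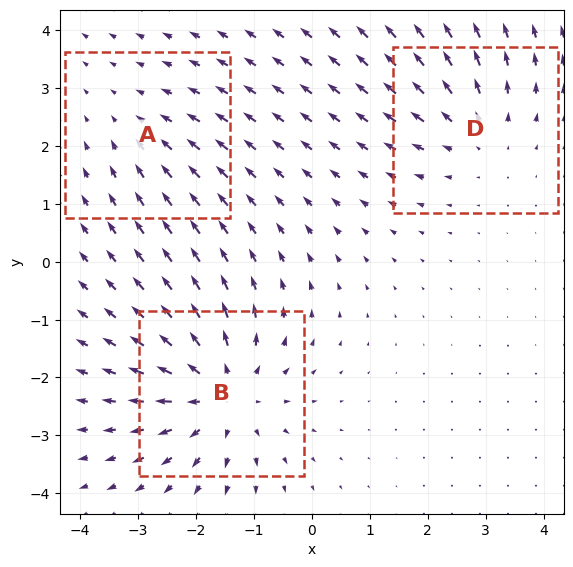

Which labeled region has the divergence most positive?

Divergence at each region's feature centre — A: about -2, B: about +5, D: about +3. Region B is most positive.

B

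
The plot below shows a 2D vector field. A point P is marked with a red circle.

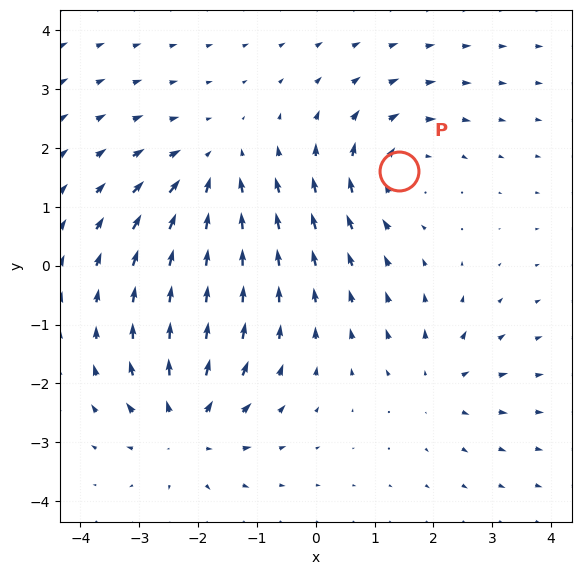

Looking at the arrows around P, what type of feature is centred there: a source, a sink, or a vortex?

vortex

At P (1.4, 1.6) the arrows circulate clockwise. Divergence ≈0, curl about -5 — near-zero divergence with nonzero curl is a vortex.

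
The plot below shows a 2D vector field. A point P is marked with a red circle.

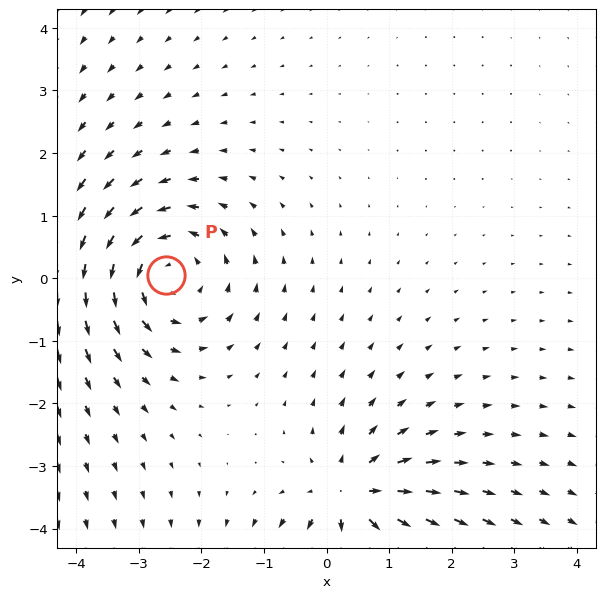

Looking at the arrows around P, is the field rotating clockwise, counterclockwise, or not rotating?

Near P at (-2.6, 0.0) the arrows circulate counterclockwise. The curl (z-component) there is about +4; positive curl means counterclockwise rotation.

counterclockwise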